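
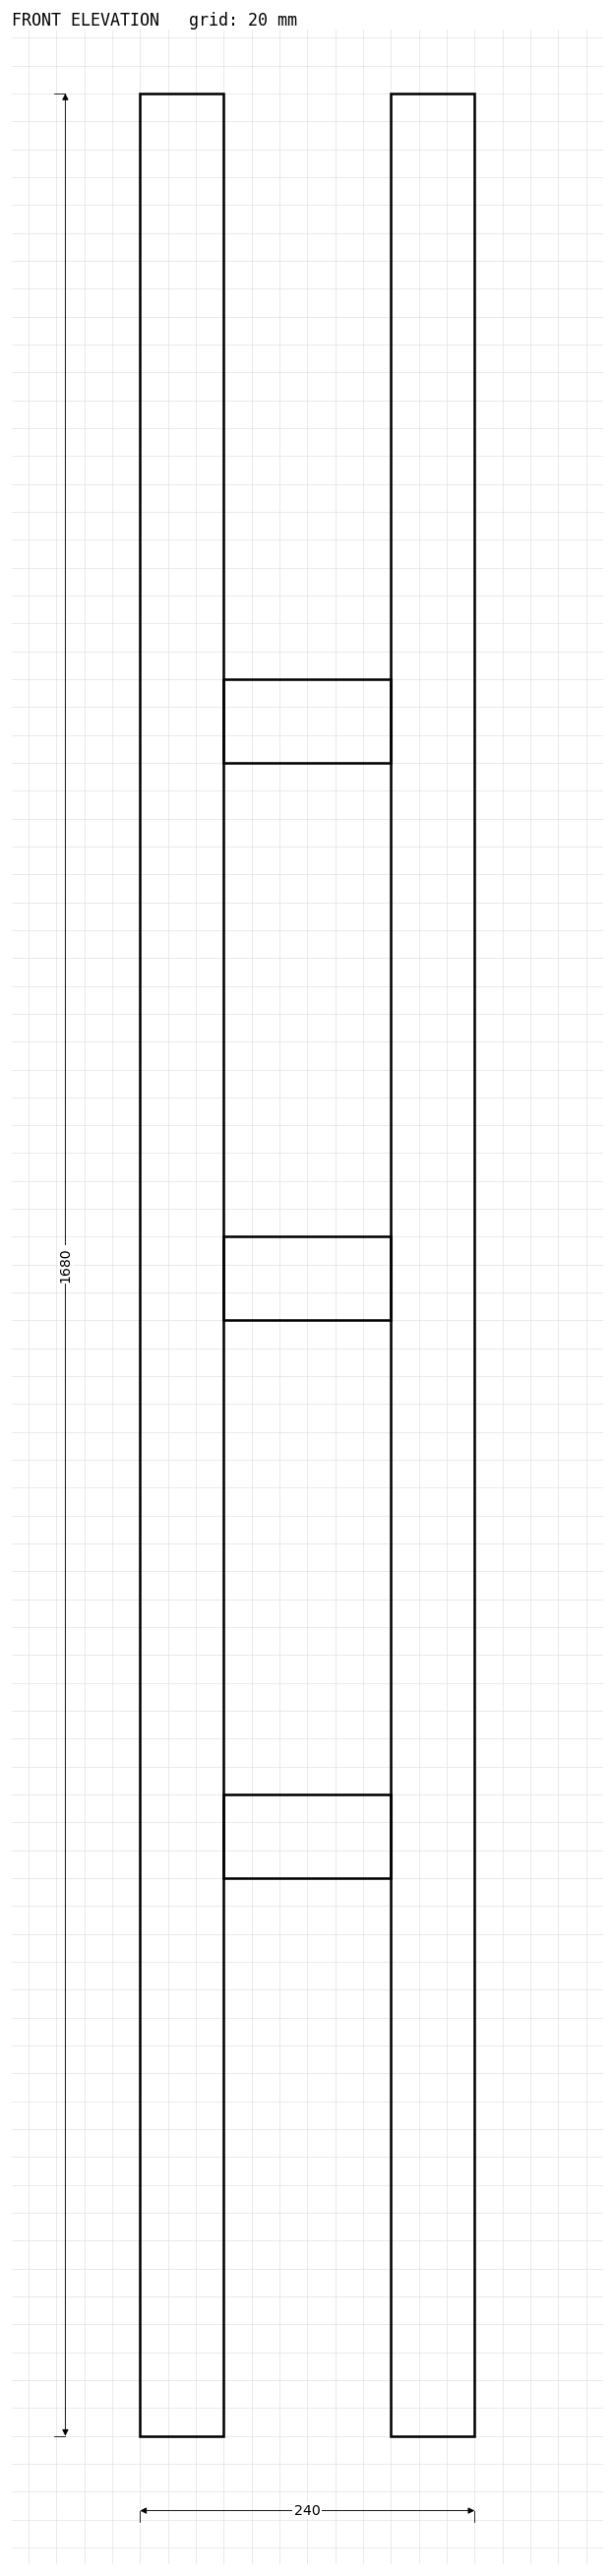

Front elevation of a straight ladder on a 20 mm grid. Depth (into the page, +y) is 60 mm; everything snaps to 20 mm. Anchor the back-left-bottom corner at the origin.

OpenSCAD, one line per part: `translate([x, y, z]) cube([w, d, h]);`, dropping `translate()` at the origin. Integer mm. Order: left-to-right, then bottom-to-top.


cube([60, 60, 1680]);
translate([60, 0, 400]) cube([120, 60, 60]);
translate([60, 0, 800]) cube([120, 60, 60]);
translate([60, 0, 1200]) cube([120, 60, 60]);
translate([180, 0, 0]) cube([60, 60, 1680]);


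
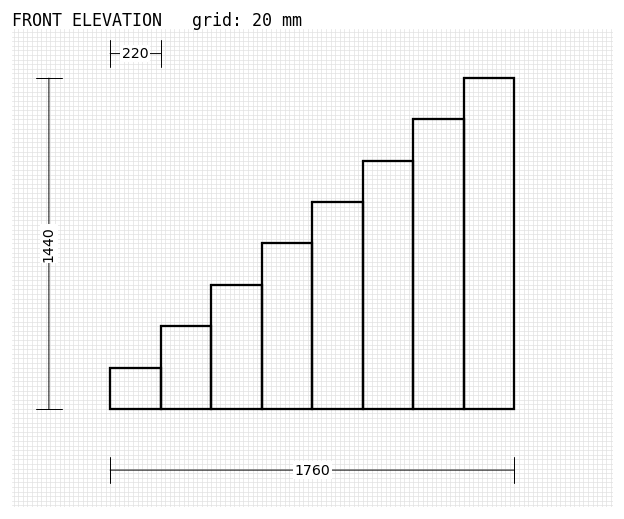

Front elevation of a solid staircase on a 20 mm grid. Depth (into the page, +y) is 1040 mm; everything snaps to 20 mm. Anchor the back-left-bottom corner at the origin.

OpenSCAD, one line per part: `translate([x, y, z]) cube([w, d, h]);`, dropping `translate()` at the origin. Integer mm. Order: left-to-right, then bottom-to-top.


cube([220, 1040, 180]);
translate([220, 0, 0]) cube([220, 1040, 360]);
translate([440, 0, 0]) cube([220, 1040, 540]);
translate([660, 0, 0]) cube([220, 1040, 720]);
translate([880, 0, 0]) cube([220, 1040, 900]);
translate([1100, 0, 0]) cube([220, 1040, 1080]);
translate([1320, 0, 0]) cube([220, 1040, 1260]);
translate([1540, 0, 0]) cube([220, 1040, 1440]);


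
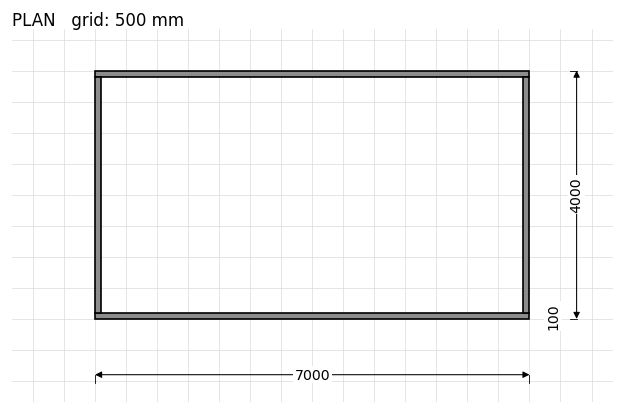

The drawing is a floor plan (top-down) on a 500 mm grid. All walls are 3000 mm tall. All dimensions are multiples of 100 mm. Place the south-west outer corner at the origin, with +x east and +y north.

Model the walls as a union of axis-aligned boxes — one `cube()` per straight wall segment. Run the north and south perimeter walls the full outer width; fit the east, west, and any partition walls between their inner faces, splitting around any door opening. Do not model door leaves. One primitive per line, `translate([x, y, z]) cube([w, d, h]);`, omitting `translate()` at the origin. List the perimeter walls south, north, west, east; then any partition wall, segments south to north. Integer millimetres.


cube([7000, 100, 3000]);
translate([0, 3900, 0]) cube([7000, 100, 3000]);
translate([0, 100, 0]) cube([100, 3800, 3000]);
translate([6900, 100, 0]) cube([100, 3800, 3000]);


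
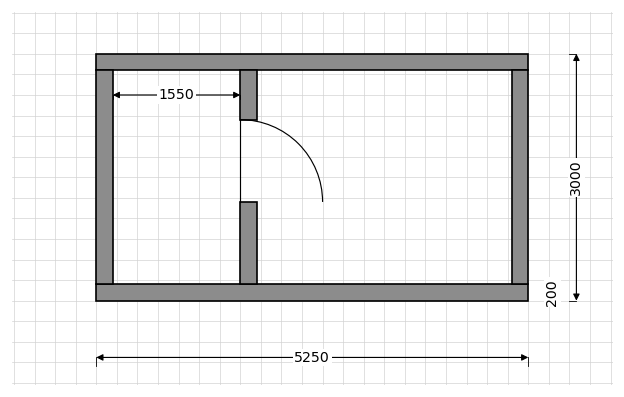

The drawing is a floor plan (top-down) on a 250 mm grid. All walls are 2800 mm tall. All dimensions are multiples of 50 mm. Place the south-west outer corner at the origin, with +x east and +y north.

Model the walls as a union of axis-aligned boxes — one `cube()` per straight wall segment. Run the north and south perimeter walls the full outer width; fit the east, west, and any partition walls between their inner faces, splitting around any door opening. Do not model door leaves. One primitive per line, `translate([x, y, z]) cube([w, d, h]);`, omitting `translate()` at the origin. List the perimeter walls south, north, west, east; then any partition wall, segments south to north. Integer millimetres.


cube([5250, 200, 2800]);
translate([0, 2800, 0]) cube([5250, 200, 2800]);
translate([0, 200, 0]) cube([200, 2600, 2800]);
translate([5050, 200, 0]) cube([200, 2600, 2800]);
translate([1750, 200, 0]) cube([200, 1000, 2800]);
translate([1750, 2200, 0]) cube([200, 600, 2800]);


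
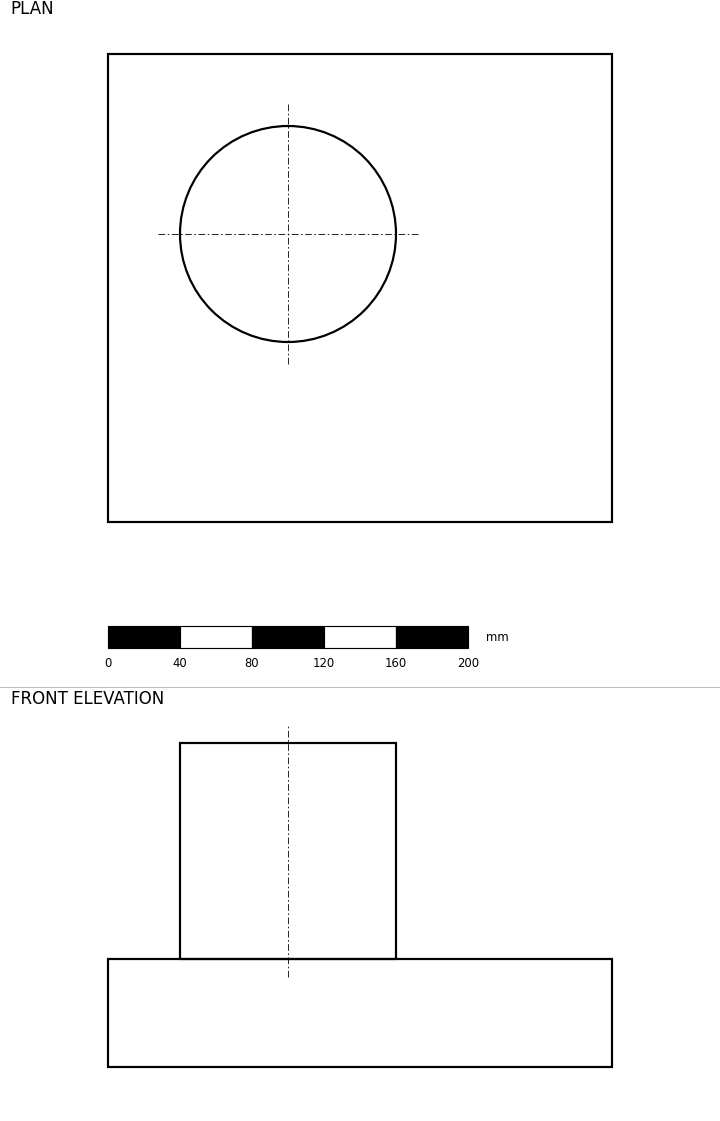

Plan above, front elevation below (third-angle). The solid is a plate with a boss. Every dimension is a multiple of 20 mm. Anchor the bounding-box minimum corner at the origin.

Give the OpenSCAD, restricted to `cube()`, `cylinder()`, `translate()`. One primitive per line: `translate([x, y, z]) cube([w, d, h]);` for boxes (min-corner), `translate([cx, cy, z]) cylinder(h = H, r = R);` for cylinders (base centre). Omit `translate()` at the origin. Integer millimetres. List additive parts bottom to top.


cube([280, 260, 60]);
translate([100, 160, 60]) cylinder(h = 120, r = 60);


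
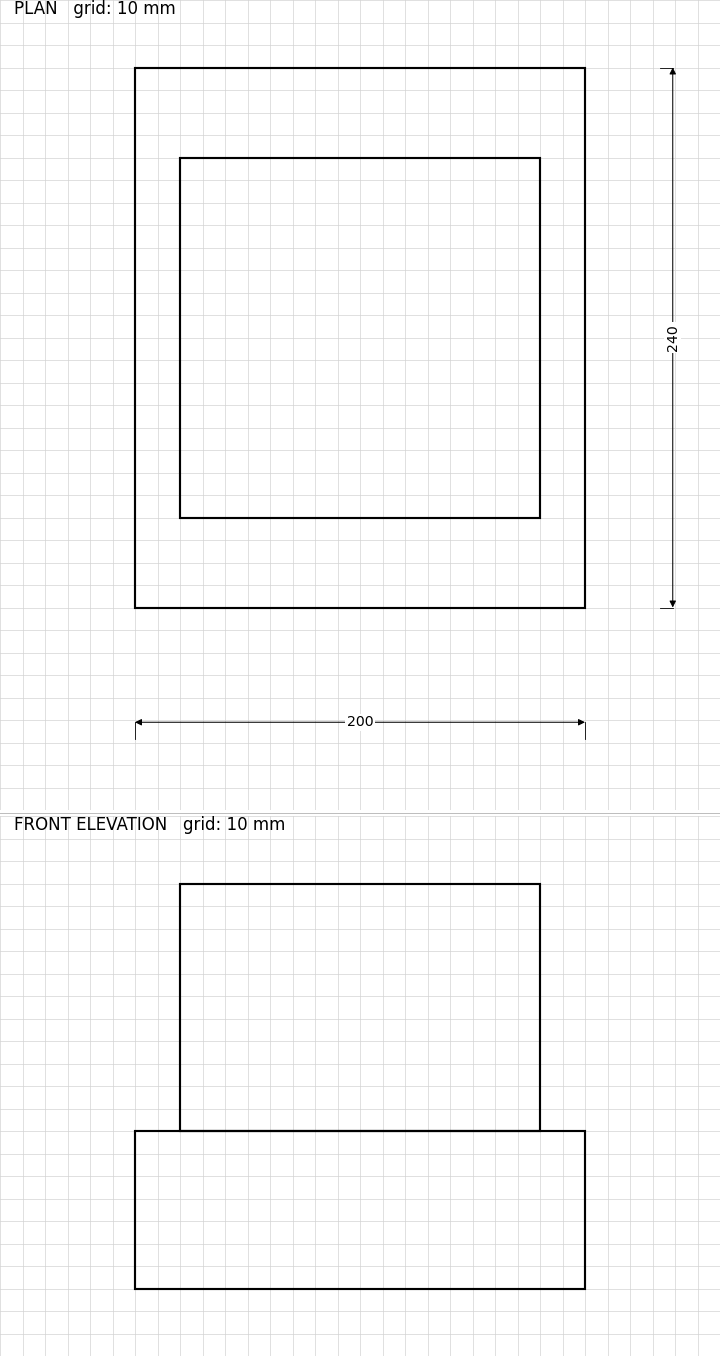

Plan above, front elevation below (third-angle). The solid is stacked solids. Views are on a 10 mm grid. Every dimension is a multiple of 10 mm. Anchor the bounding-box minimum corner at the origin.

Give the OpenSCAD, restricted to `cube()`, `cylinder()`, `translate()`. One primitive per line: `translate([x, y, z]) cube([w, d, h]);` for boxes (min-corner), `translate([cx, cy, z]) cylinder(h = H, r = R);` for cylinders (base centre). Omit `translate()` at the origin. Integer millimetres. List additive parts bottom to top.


cube([200, 240, 70]);
translate([20, 40, 70]) cube([160, 160, 110]);


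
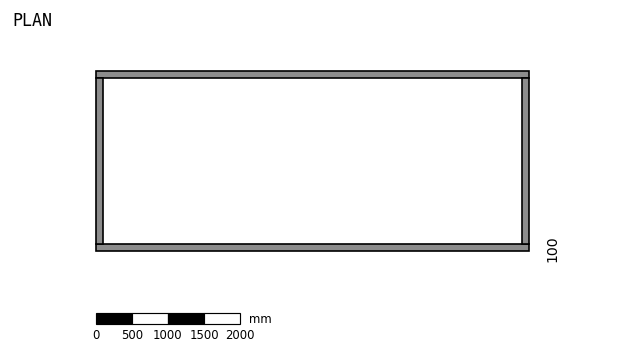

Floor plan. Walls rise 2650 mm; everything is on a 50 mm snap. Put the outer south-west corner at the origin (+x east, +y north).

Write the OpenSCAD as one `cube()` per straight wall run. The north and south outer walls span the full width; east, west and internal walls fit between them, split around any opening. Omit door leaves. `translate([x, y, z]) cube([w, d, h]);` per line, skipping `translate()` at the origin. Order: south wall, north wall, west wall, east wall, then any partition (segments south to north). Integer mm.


cube([6000, 100, 2650]);
translate([0, 2400, 0]) cube([6000, 100, 2650]);
translate([0, 100, 0]) cube([100, 2300, 2650]);
translate([5900, 100, 0]) cube([100, 2300, 2650]);


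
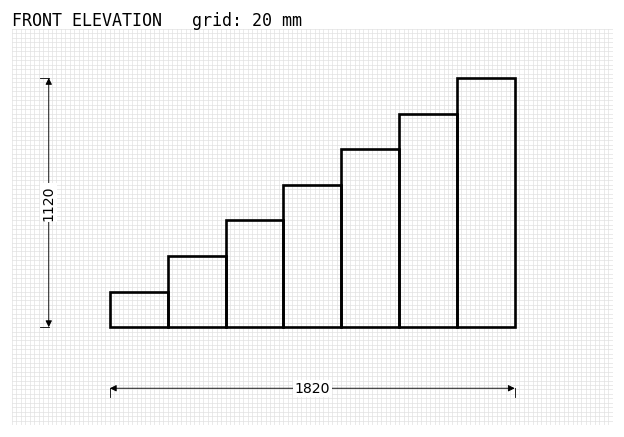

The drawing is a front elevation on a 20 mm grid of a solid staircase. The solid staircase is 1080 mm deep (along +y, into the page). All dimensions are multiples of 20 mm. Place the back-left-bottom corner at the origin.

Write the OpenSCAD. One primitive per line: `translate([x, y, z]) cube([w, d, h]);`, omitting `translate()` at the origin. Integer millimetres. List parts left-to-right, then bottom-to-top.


cube([260, 1080, 160]);
translate([260, 0, 0]) cube([260, 1080, 320]);
translate([520, 0, 0]) cube([260, 1080, 480]);
translate([780, 0, 0]) cube([260, 1080, 640]);
translate([1040, 0, 0]) cube([260, 1080, 800]);
translate([1300, 0, 0]) cube([260, 1080, 960]);
translate([1560, 0, 0]) cube([260, 1080, 1120]);


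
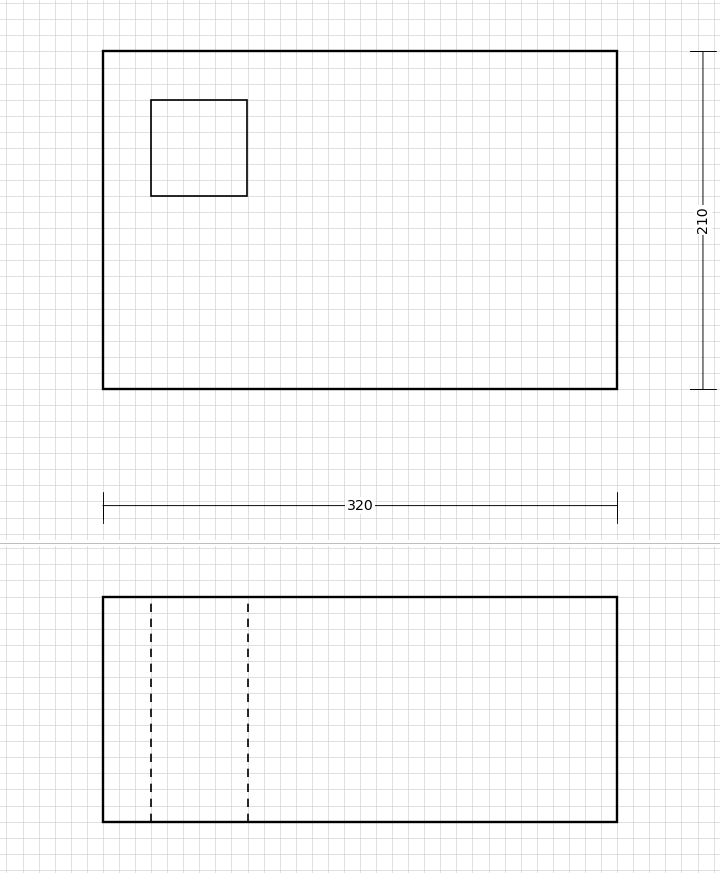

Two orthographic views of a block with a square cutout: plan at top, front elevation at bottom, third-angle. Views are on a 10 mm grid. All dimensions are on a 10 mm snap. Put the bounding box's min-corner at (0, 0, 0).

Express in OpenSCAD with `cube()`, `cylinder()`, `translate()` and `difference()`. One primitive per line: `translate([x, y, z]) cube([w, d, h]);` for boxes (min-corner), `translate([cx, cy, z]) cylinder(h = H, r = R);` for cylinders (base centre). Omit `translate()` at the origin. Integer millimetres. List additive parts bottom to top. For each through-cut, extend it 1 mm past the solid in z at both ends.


difference() {
  cube([320, 210, 140]);
  translate([30, 120, -1]) cube([60, 60, 142]);
}


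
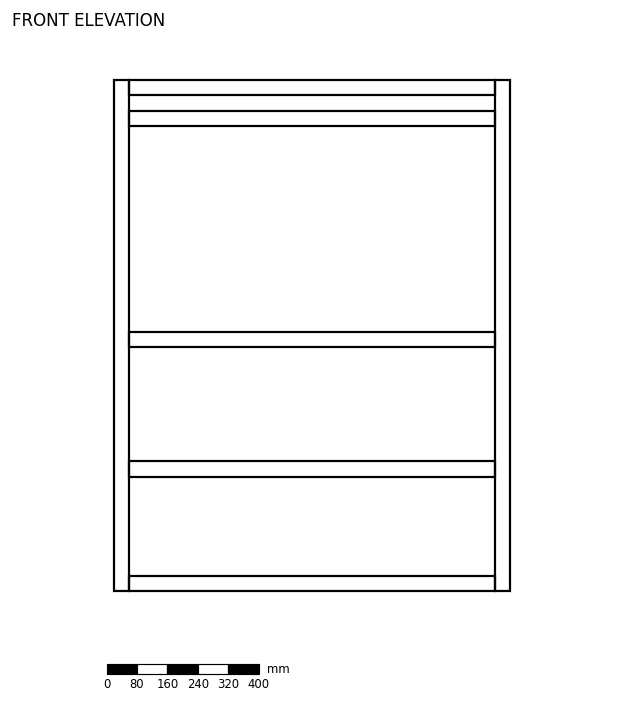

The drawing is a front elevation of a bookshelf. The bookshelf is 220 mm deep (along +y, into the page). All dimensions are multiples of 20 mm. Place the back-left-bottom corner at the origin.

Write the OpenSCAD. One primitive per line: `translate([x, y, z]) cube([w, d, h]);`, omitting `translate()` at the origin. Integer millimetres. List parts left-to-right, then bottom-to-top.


cube([40, 220, 1340]);
translate([40, 0, 0]) cube([960, 220, 40]);
translate([40, 0, 300]) cube([960, 220, 40]);
translate([40, 0, 640]) cube([960, 220, 40]);
translate([40, 0, 1220]) cube([960, 220, 40]);
translate([40, 0, 1300]) cube([960, 220, 40]);
translate([1000, 0, 0]) cube([40, 220, 1340]);


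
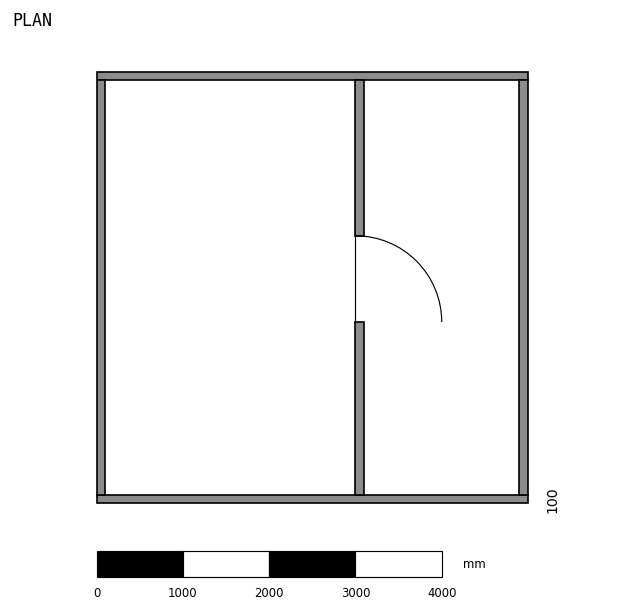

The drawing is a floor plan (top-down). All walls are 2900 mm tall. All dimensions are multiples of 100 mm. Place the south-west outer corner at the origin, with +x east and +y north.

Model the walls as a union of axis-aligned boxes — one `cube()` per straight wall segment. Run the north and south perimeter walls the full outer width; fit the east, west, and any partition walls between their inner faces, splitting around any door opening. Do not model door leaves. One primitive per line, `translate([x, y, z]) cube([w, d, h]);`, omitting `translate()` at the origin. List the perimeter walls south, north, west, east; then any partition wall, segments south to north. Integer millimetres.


cube([5000, 100, 2900]);
translate([0, 4900, 0]) cube([5000, 100, 2900]);
translate([0, 100, 0]) cube([100, 4800, 2900]);
translate([4900, 100, 0]) cube([100, 4800, 2900]);
translate([3000, 100, 0]) cube([100, 2000, 2900]);
translate([3000, 3100, 0]) cube([100, 1800, 2900]);


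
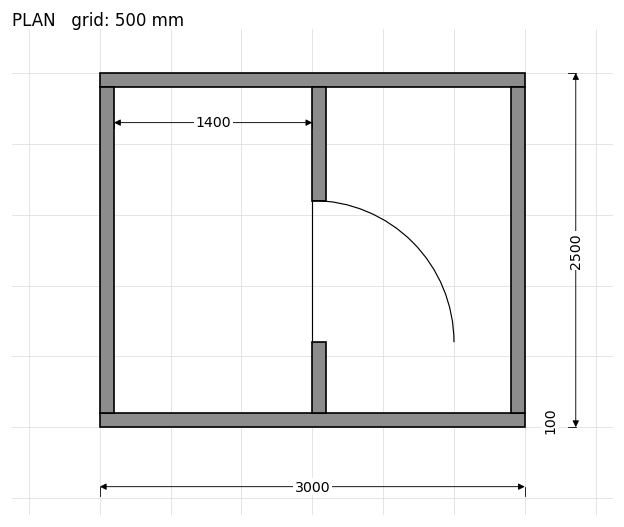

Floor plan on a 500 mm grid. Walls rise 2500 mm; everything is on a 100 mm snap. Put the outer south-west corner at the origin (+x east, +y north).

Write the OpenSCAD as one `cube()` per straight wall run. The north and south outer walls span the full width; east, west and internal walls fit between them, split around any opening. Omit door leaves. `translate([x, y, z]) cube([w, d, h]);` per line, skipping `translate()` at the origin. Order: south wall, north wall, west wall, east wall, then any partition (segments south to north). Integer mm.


cube([3000, 100, 2500]);
translate([0, 2400, 0]) cube([3000, 100, 2500]);
translate([0, 100, 0]) cube([100, 2300, 2500]);
translate([2900, 100, 0]) cube([100, 2300, 2500]);
translate([1500, 100, 0]) cube([100, 500, 2500]);
translate([1500, 1600, 0]) cube([100, 800, 2500]);


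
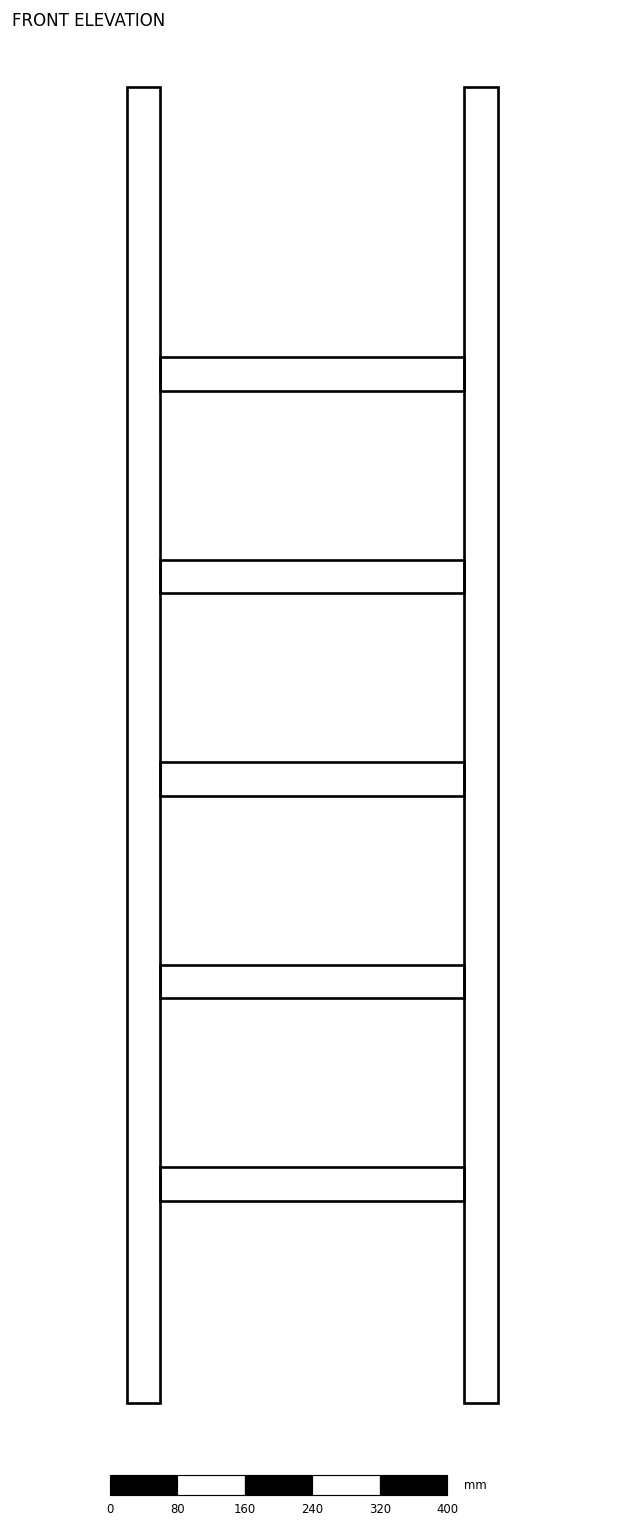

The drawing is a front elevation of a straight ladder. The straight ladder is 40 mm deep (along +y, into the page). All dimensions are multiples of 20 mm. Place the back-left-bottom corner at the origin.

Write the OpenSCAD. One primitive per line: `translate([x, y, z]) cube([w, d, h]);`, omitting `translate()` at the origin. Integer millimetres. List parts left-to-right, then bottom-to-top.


cube([40, 40, 1560]);
translate([40, 0, 240]) cube([360, 40, 40]);
translate([40, 0, 480]) cube([360, 40, 40]);
translate([40, 0, 720]) cube([360, 40, 40]);
translate([40, 0, 960]) cube([360, 40, 40]);
translate([40, 0, 1200]) cube([360, 40, 40]);
translate([400, 0, 0]) cube([40, 40, 1560]);


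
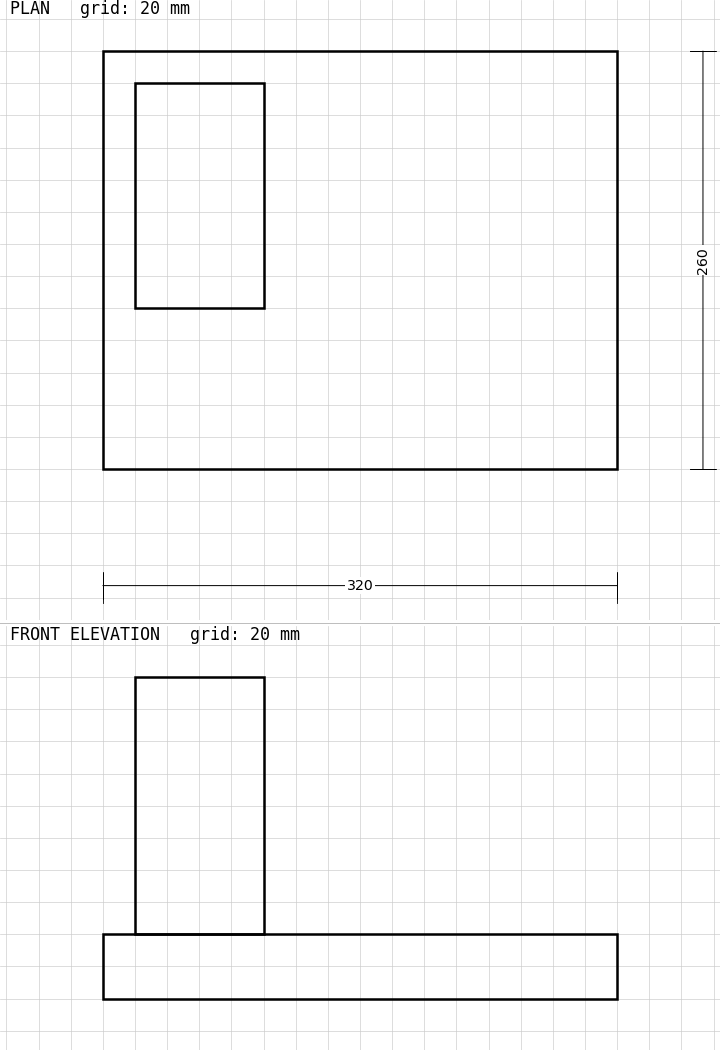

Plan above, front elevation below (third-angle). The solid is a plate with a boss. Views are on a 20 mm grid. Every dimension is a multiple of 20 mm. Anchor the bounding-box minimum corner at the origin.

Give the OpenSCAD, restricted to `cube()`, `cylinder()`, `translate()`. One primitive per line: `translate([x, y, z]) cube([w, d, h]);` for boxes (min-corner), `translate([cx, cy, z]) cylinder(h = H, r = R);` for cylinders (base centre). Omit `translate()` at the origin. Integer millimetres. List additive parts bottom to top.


cube([320, 260, 40]);
translate([20, 100, 40]) cube([80, 140, 160]);


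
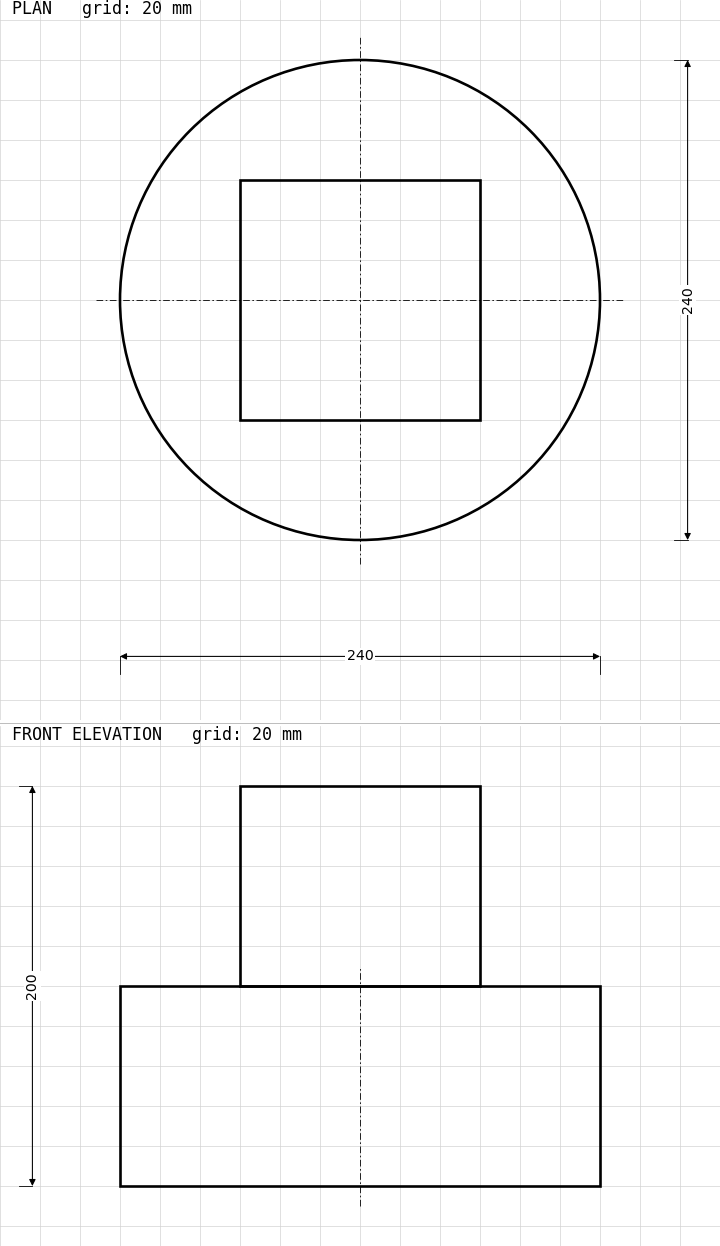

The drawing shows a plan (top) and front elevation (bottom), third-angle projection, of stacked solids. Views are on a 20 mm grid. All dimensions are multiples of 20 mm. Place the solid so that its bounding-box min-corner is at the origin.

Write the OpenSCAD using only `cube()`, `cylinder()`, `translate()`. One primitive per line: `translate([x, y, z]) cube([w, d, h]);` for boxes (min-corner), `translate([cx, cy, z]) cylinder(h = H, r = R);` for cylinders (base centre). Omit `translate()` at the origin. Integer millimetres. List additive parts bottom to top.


translate([120, 120, 0]) cylinder(h = 100, r = 120);
translate([60, 60, 100]) cube([120, 120, 100]);


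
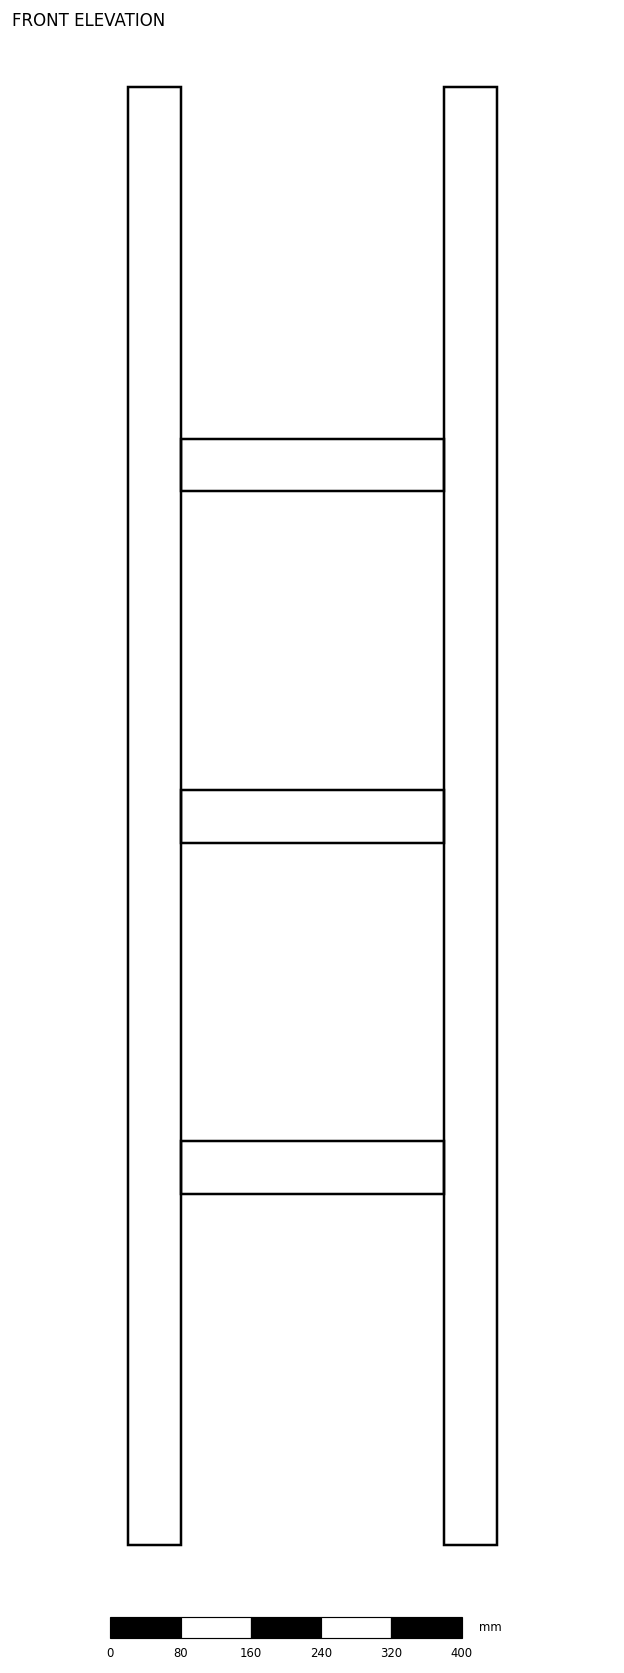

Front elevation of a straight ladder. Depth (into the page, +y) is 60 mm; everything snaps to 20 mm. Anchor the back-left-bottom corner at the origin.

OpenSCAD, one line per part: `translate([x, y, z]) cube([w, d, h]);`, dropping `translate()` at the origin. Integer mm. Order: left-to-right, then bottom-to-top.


cube([60, 60, 1660]);
translate([60, 0, 400]) cube([300, 60, 60]);
translate([60, 0, 800]) cube([300, 60, 60]);
translate([60, 0, 1200]) cube([300, 60, 60]);
translate([360, 0, 0]) cube([60, 60, 1660]);


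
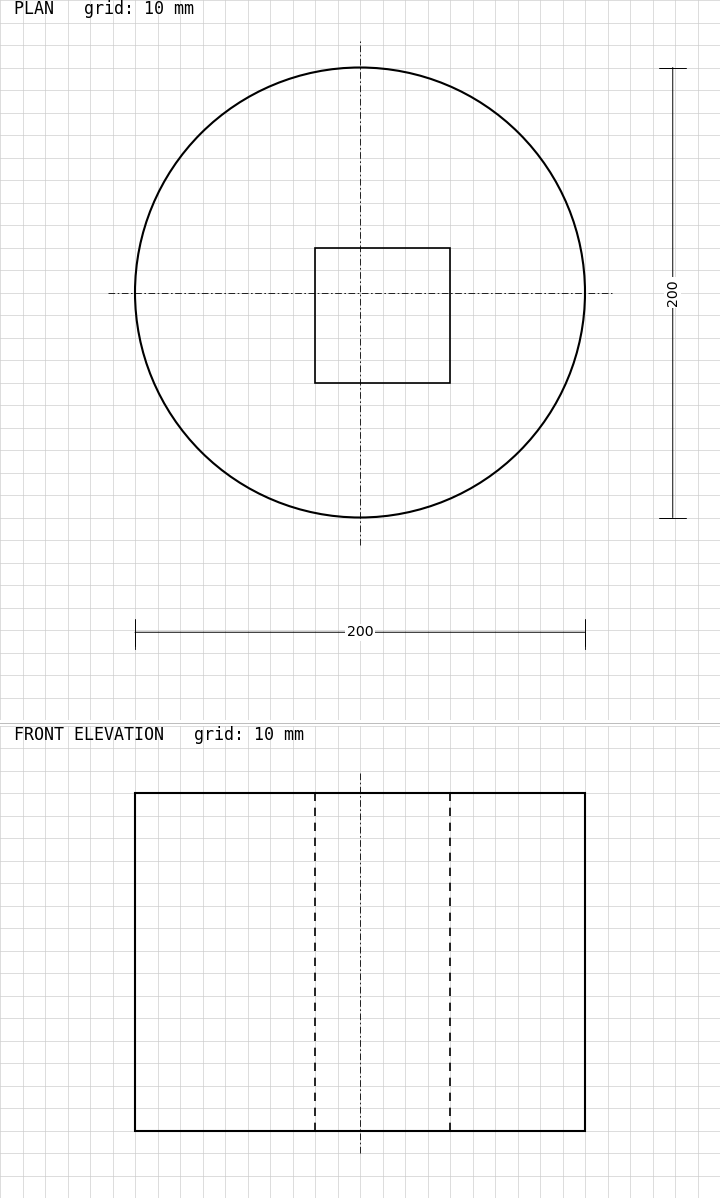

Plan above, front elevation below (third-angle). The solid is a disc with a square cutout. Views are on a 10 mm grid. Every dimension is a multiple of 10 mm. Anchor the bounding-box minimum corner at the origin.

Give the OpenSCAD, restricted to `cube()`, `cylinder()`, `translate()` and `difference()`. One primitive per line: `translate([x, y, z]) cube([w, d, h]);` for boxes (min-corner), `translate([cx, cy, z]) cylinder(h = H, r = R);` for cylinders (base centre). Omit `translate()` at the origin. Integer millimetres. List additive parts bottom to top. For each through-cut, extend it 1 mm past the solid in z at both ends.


difference() {
  translate([100, 100, 0]) cylinder(h = 150, r = 100);
  translate([80, 60, -1]) cube([60, 60, 152]);
}


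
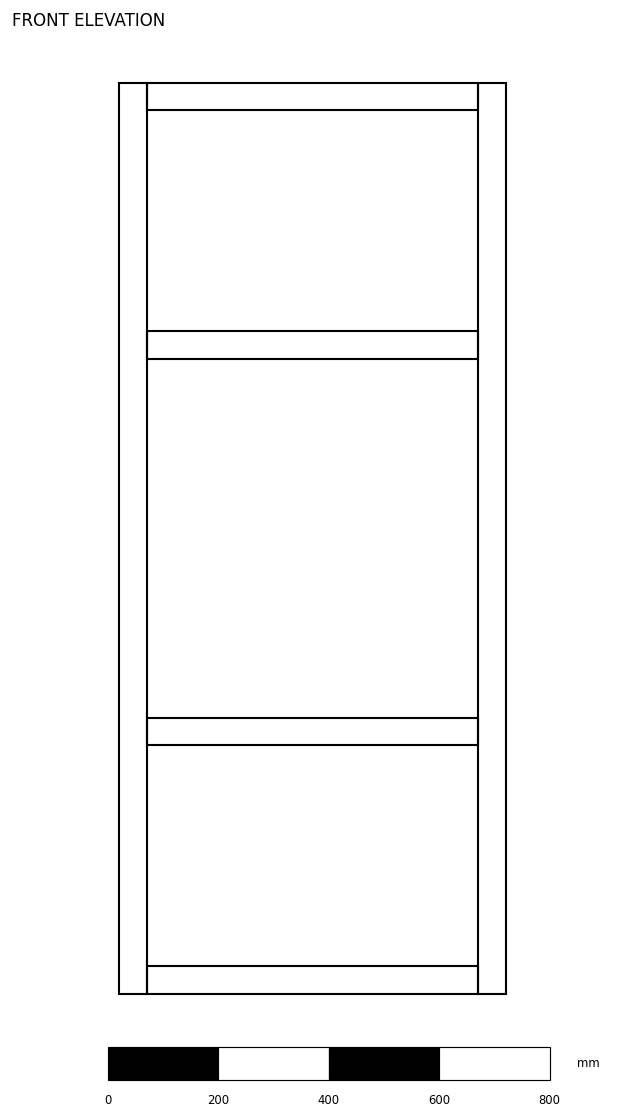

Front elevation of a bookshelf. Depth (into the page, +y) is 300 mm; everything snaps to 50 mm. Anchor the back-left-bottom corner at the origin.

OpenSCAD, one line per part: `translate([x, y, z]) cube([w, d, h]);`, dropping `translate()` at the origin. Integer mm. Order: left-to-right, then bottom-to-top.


cube([50, 300, 1650]);
translate([50, 0, 0]) cube([600, 300, 50]);
translate([50, 0, 450]) cube([600, 300, 50]);
translate([50, 0, 1150]) cube([600, 300, 50]);
translate([50, 0, 1600]) cube([600, 300, 50]);
translate([650, 0, 0]) cube([50, 300, 1650]);


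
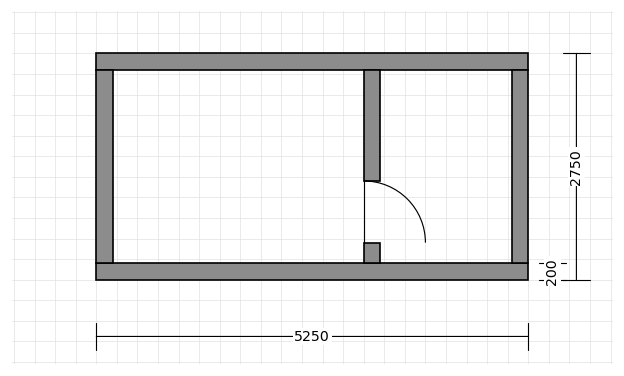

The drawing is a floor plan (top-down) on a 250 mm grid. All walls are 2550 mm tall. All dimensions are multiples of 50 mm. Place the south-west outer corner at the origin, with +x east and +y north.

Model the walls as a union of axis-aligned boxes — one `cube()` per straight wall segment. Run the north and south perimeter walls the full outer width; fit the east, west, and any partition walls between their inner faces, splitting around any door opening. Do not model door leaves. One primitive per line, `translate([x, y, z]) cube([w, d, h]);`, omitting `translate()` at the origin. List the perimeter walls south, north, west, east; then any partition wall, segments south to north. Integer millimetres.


cube([5250, 200, 2550]);
translate([0, 2550, 0]) cube([5250, 200, 2550]);
translate([0, 200, 0]) cube([200, 2350, 2550]);
translate([5050, 200, 0]) cube([200, 2350, 2550]);
translate([3250, 200, 0]) cube([200, 250, 2550]);
translate([3250, 1200, 0]) cube([200, 1350, 2550]);


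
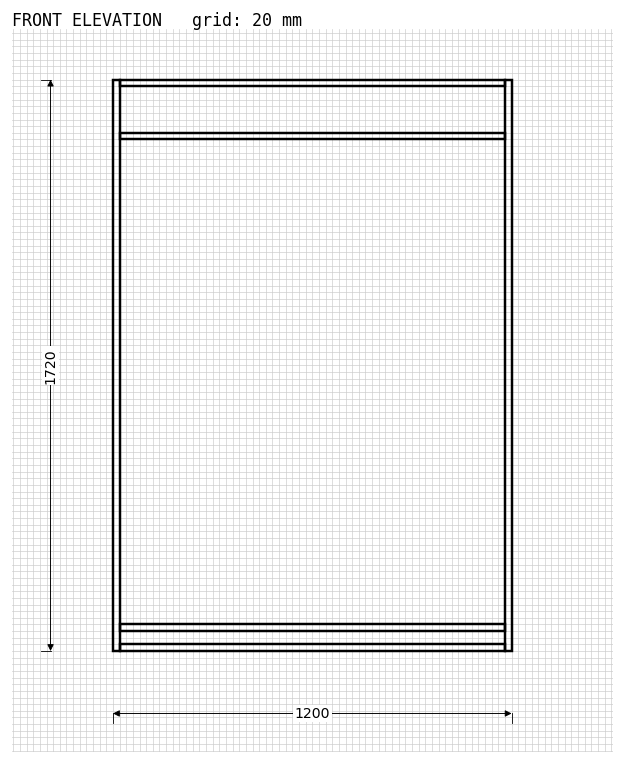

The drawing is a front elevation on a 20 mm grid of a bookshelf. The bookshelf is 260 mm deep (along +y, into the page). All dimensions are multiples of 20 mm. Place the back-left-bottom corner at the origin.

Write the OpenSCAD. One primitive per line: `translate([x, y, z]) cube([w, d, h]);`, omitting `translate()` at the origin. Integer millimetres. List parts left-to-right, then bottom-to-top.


cube([20, 260, 1720]);
translate([20, 0, 0]) cube([1160, 260, 20]);
translate([20, 0, 60]) cube([1160, 260, 20]);
translate([20, 0, 1540]) cube([1160, 260, 20]);
translate([20, 0, 1700]) cube([1160, 260, 20]);
translate([1180, 0, 0]) cube([20, 260, 1720]);


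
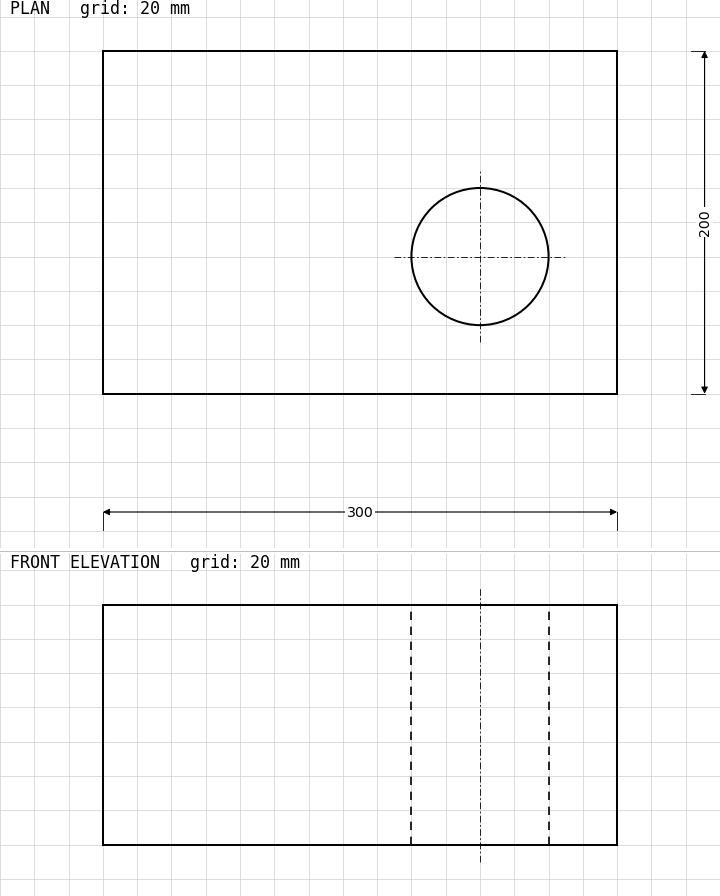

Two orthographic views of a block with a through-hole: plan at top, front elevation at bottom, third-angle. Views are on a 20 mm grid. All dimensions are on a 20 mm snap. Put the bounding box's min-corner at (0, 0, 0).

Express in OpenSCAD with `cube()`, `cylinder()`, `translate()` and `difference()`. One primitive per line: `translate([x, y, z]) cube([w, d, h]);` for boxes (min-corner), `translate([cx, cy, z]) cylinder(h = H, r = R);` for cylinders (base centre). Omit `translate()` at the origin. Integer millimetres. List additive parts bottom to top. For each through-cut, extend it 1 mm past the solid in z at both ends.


difference() {
  cube([300, 200, 140]);
  translate([220, 80, -1]) cylinder(h = 142, r = 40);
}


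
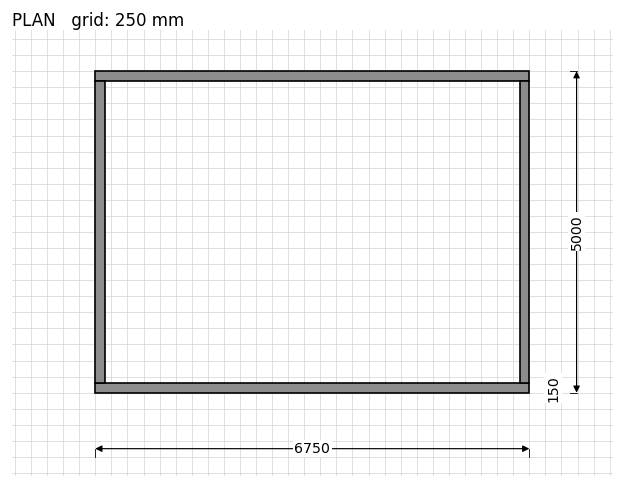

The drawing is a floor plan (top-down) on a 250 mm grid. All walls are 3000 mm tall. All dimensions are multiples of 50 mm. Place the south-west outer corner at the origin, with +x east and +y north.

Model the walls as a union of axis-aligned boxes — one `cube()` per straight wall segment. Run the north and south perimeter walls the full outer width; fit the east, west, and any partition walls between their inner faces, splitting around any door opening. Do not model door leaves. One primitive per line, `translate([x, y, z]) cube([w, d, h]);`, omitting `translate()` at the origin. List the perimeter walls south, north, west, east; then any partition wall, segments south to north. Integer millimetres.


cube([6750, 150, 3000]);
translate([0, 4850, 0]) cube([6750, 150, 3000]);
translate([0, 150, 0]) cube([150, 4700, 3000]);
translate([6600, 150, 0]) cube([150, 4700, 3000]);


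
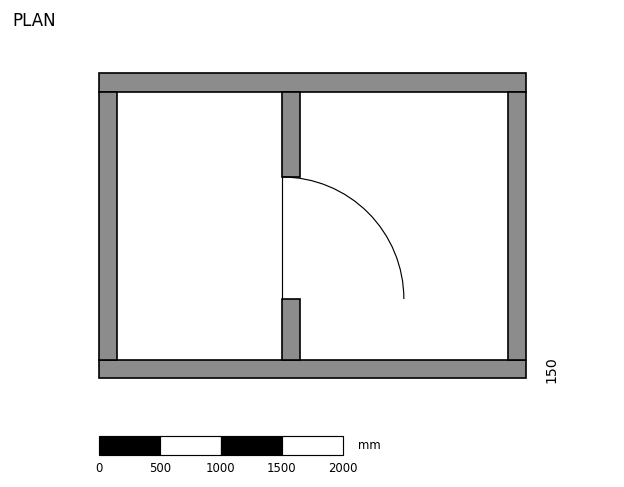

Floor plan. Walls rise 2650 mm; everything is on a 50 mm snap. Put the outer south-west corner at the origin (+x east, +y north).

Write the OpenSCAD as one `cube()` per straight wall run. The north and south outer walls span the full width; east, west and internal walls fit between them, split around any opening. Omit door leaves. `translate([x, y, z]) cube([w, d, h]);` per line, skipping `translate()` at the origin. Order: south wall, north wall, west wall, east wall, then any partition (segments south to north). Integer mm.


cube([3500, 150, 2650]);
translate([0, 2350, 0]) cube([3500, 150, 2650]);
translate([0, 150, 0]) cube([150, 2200, 2650]);
translate([3350, 150, 0]) cube([150, 2200, 2650]);
translate([1500, 150, 0]) cube([150, 500, 2650]);
translate([1500, 1650, 0]) cube([150, 700, 2650]);


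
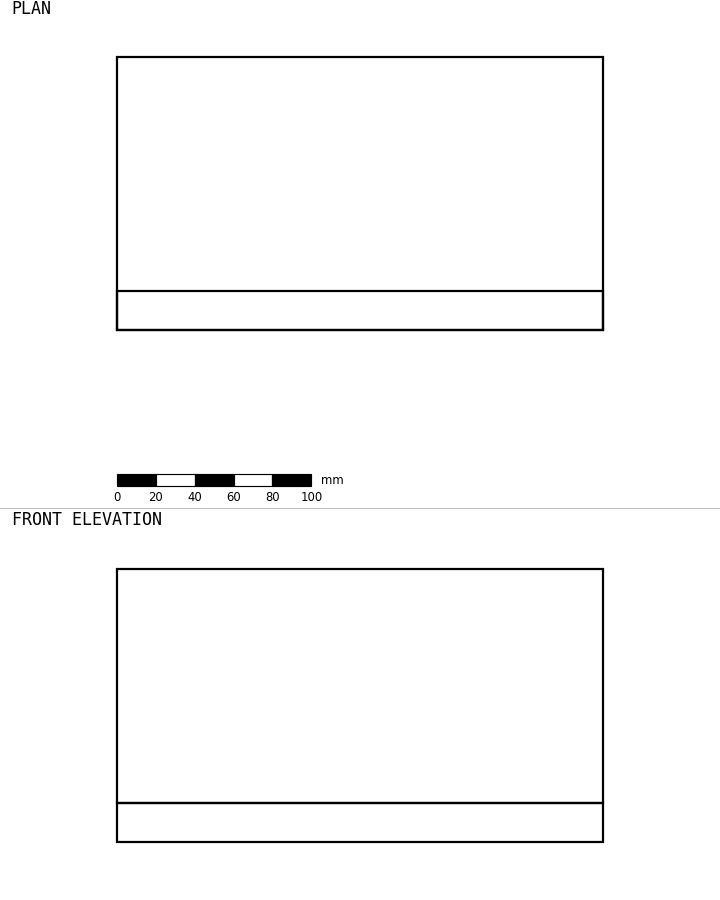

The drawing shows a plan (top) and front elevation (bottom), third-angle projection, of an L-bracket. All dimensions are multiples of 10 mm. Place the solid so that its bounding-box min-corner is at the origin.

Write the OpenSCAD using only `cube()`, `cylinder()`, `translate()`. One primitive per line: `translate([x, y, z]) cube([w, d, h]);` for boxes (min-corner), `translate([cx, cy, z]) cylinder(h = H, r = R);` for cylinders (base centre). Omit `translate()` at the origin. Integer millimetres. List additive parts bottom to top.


cube([250, 140, 20]);
translate([0, 0, 20]) cube([250, 20, 120]);


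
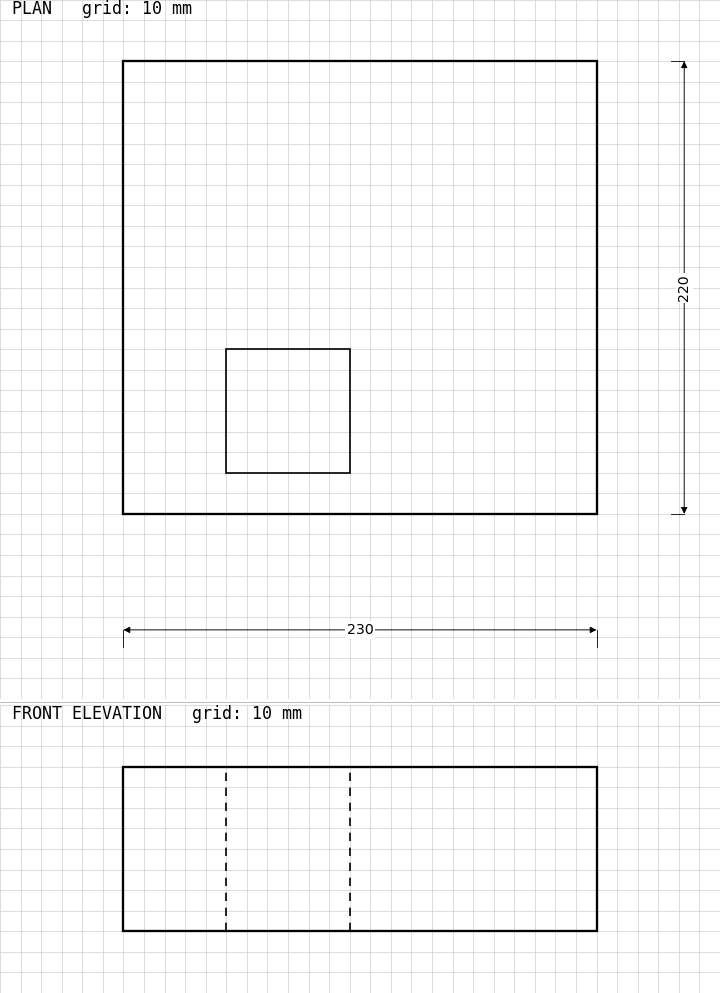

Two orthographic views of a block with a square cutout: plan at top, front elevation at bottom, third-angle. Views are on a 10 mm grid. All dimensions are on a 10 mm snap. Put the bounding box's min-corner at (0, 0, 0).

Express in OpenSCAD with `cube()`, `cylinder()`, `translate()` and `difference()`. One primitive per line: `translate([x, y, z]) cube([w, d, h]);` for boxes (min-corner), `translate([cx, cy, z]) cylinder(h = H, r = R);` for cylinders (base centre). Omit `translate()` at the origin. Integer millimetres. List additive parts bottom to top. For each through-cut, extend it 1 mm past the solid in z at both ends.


difference() {
  cube([230, 220, 80]);
  translate([50, 20, -1]) cube([60, 60, 82]);
}


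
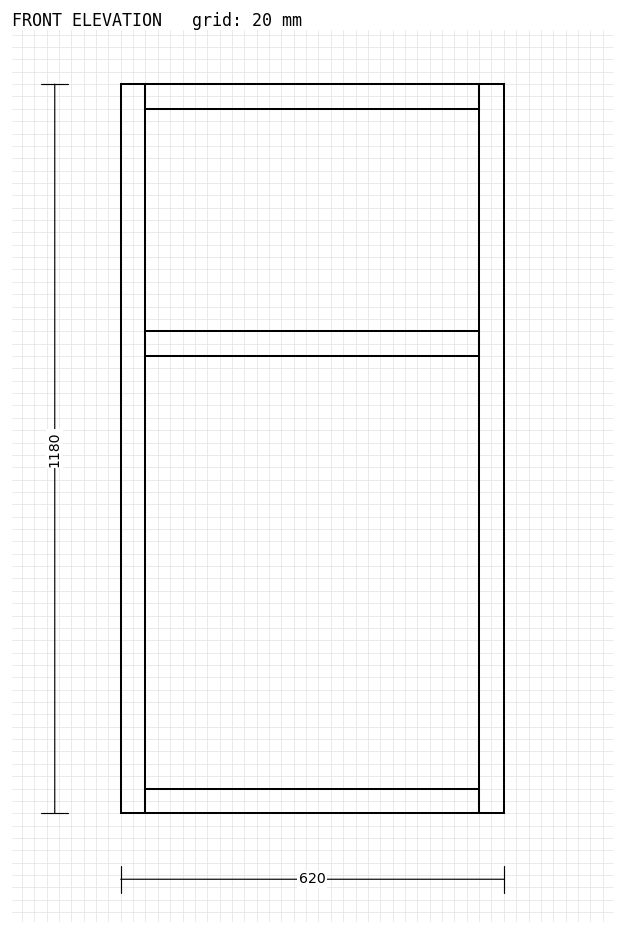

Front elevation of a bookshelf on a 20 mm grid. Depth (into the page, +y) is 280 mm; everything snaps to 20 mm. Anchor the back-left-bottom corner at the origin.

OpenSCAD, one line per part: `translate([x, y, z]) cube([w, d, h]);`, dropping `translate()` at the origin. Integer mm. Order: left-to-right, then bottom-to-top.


cube([40, 280, 1180]);
translate([40, 0, 0]) cube([540, 280, 40]);
translate([40, 0, 740]) cube([540, 280, 40]);
translate([40, 0, 1140]) cube([540, 280, 40]);
translate([580, 0, 0]) cube([40, 280, 1180]);


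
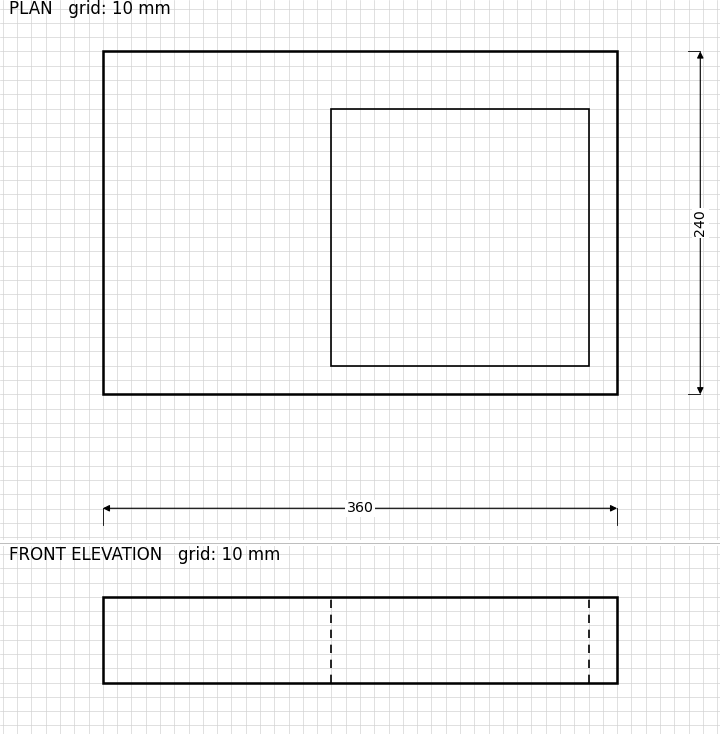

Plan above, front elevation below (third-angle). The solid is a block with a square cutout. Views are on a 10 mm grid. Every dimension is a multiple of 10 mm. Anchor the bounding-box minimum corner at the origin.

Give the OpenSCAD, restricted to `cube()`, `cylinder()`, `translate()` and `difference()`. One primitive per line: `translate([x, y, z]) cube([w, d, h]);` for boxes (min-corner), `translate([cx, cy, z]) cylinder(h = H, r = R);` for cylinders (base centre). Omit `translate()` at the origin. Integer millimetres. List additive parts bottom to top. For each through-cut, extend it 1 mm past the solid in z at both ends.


difference() {
  cube([360, 240, 60]);
  translate([160, 20, -1]) cube([180, 180, 62]);
}


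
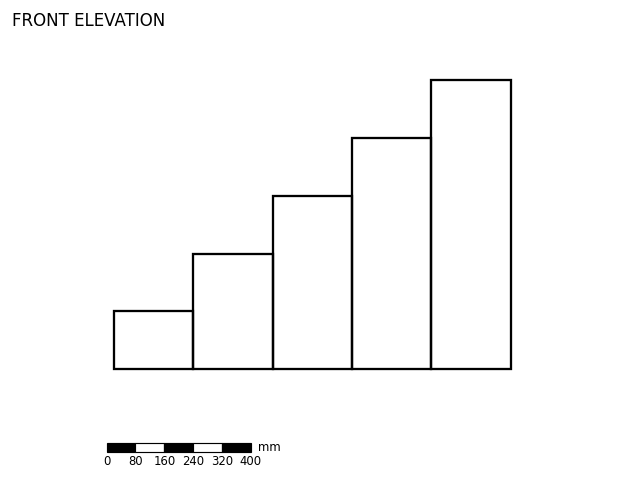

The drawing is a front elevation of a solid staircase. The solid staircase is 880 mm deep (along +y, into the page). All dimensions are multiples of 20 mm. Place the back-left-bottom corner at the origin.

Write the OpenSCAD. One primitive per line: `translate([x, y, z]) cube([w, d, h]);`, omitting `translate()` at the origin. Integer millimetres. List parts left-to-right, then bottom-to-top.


cube([220, 880, 160]);
translate([220, 0, 0]) cube([220, 880, 320]);
translate([440, 0, 0]) cube([220, 880, 480]);
translate([660, 0, 0]) cube([220, 880, 640]);
translate([880, 0, 0]) cube([220, 880, 800]);


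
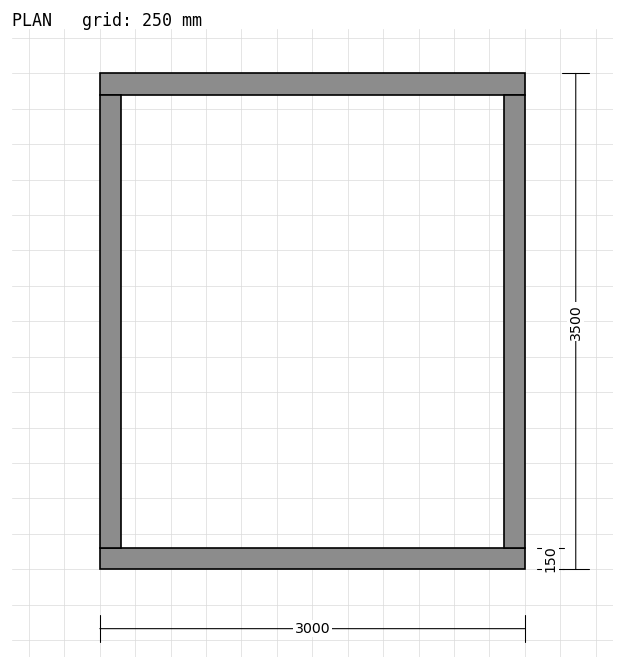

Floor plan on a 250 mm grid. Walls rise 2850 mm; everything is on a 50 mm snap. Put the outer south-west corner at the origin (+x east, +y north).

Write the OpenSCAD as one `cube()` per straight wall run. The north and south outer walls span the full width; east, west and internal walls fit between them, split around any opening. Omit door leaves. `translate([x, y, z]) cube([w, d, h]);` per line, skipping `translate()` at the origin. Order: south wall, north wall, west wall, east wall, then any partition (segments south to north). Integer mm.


cube([3000, 150, 2850]);
translate([0, 3350, 0]) cube([3000, 150, 2850]);
translate([0, 150, 0]) cube([150, 3200, 2850]);
translate([2850, 150, 0]) cube([150, 3200, 2850]);


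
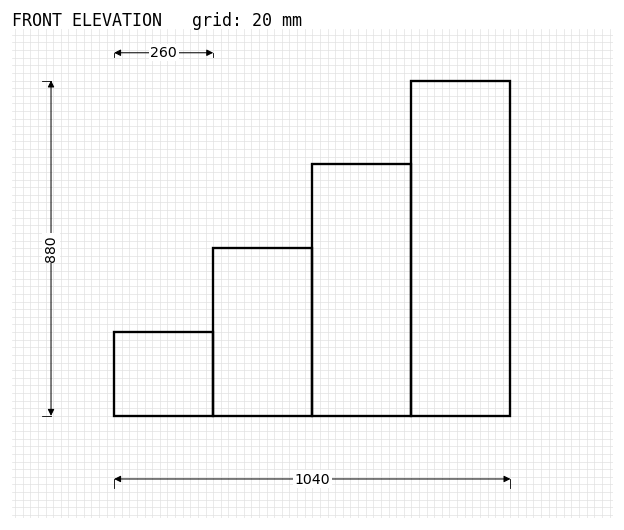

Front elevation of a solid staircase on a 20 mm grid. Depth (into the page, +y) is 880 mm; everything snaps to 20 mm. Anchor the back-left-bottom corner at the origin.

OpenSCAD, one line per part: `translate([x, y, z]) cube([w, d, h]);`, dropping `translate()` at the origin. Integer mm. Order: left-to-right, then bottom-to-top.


cube([260, 880, 220]);
translate([260, 0, 0]) cube([260, 880, 440]);
translate([520, 0, 0]) cube([260, 880, 660]);
translate([780, 0, 0]) cube([260, 880, 880]);


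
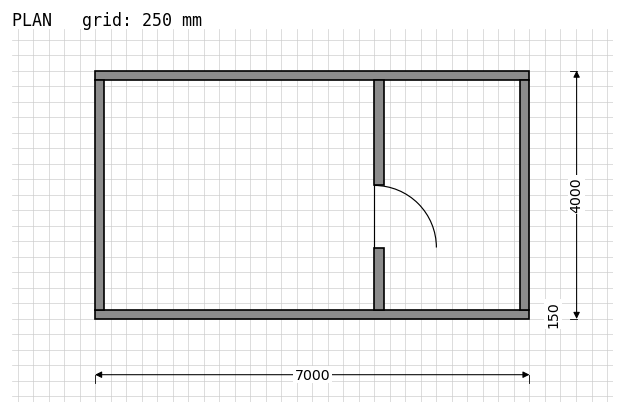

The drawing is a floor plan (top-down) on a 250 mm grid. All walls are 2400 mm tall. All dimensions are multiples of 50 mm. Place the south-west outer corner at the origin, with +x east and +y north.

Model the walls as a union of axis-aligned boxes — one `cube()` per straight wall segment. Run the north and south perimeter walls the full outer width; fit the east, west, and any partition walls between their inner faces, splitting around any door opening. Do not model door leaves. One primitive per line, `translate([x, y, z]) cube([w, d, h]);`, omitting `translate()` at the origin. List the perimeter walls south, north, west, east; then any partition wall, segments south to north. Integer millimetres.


cube([7000, 150, 2400]);
translate([0, 3850, 0]) cube([7000, 150, 2400]);
translate([0, 150, 0]) cube([150, 3700, 2400]);
translate([6850, 150, 0]) cube([150, 3700, 2400]);
translate([4500, 150, 0]) cube([150, 1000, 2400]);
translate([4500, 2150, 0]) cube([150, 1700, 2400]);


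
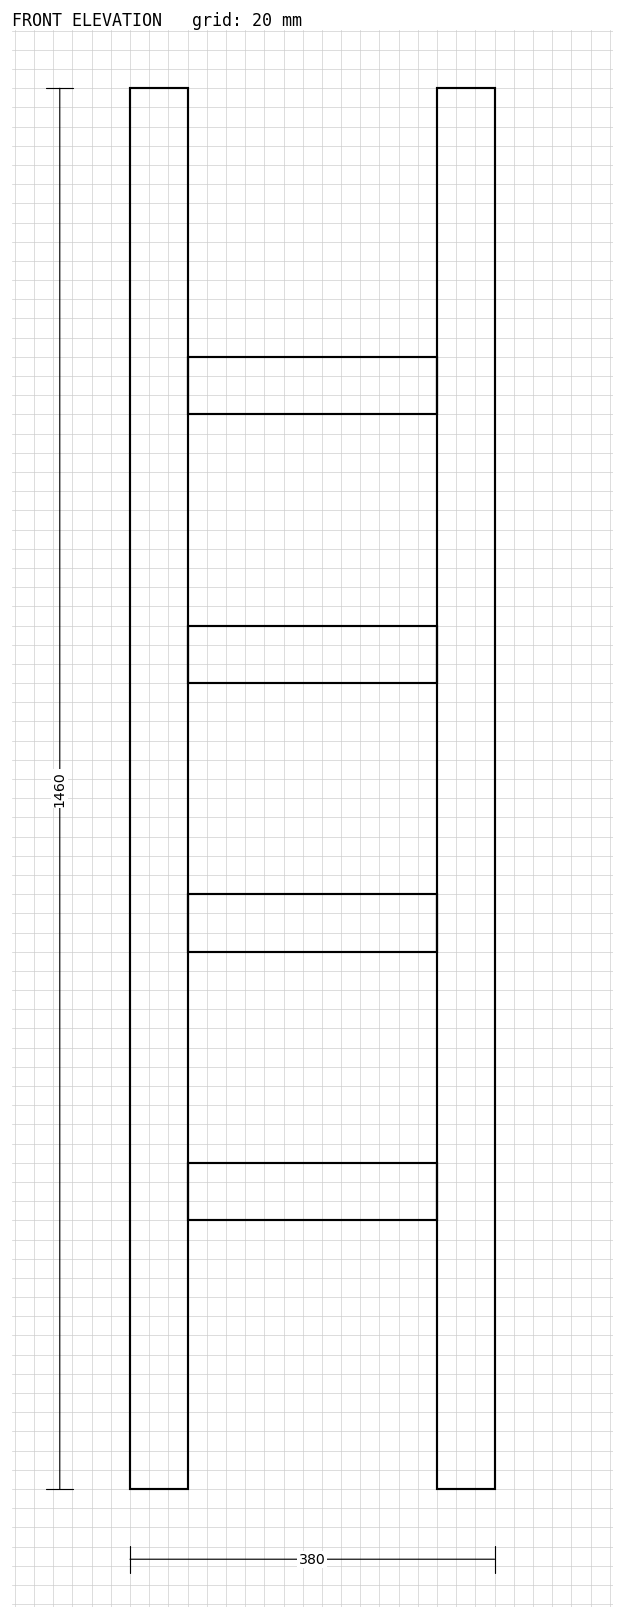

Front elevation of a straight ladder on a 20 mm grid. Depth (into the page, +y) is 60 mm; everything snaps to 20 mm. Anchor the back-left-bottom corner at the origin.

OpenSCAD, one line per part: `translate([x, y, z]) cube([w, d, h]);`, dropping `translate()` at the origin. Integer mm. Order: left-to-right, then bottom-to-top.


cube([60, 60, 1460]);
translate([60, 0, 280]) cube([260, 60, 60]);
translate([60, 0, 560]) cube([260, 60, 60]);
translate([60, 0, 840]) cube([260, 60, 60]);
translate([60, 0, 1120]) cube([260, 60, 60]);
translate([320, 0, 0]) cube([60, 60, 1460]);


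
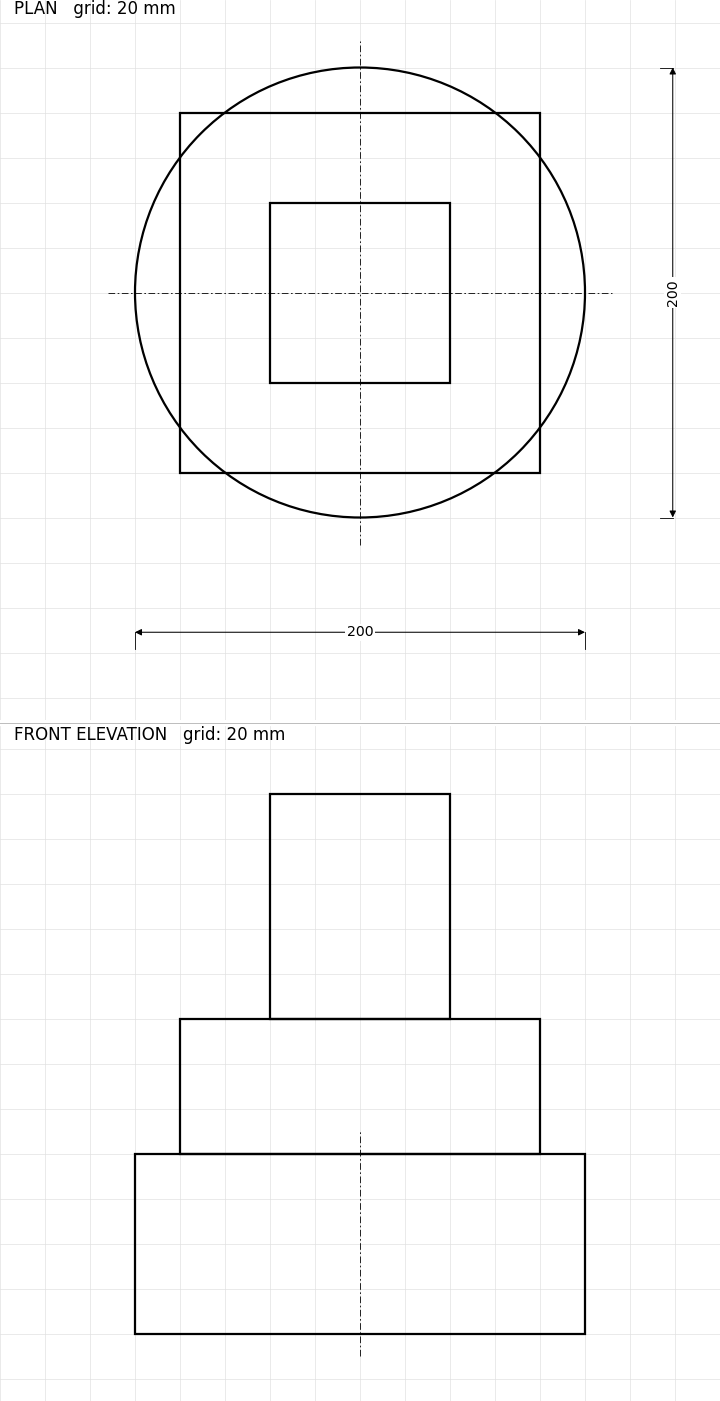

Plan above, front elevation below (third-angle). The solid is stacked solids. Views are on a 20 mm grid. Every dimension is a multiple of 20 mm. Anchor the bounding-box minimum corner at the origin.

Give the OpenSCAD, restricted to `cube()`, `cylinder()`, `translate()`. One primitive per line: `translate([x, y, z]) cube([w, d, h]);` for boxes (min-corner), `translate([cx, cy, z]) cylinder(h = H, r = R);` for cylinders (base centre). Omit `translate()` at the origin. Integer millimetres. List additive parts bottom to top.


translate([100, 100, 0]) cylinder(h = 80, r = 100);
translate([20, 20, 80]) cube([160, 160, 60]);
translate([60, 60, 140]) cube([80, 80, 100]);


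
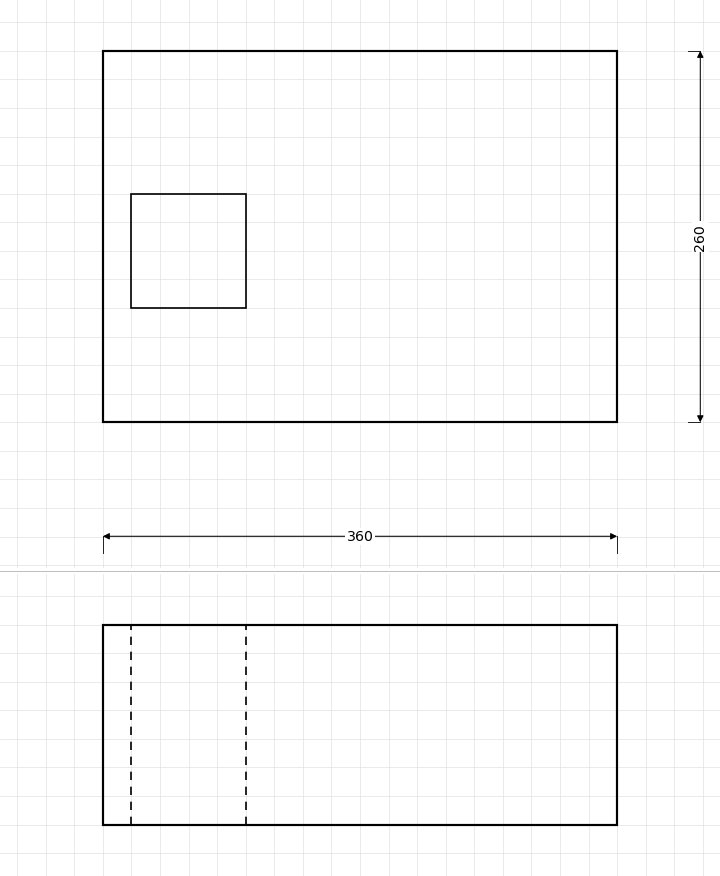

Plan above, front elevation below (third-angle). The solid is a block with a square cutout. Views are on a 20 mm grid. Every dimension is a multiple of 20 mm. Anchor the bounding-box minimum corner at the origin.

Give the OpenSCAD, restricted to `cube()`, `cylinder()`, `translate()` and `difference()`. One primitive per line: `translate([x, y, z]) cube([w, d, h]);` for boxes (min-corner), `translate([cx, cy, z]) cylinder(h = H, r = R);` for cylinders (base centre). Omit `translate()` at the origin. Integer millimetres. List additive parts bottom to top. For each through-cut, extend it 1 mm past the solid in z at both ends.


difference() {
  cube([360, 260, 140]);
  translate([20, 80, -1]) cube([80, 80, 142]);
}


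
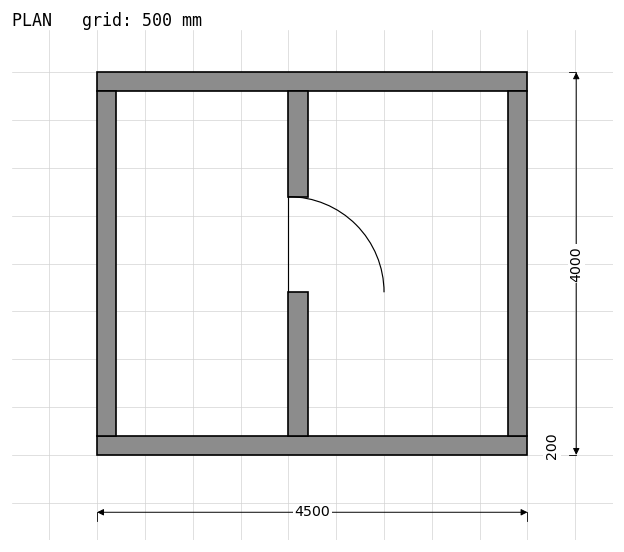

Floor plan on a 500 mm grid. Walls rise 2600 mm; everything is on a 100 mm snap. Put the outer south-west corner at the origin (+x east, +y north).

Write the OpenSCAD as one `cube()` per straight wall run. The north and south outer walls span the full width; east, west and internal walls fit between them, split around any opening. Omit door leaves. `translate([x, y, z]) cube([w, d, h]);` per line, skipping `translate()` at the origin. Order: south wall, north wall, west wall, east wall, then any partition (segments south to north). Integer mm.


cube([4500, 200, 2600]);
translate([0, 3800, 0]) cube([4500, 200, 2600]);
translate([0, 200, 0]) cube([200, 3600, 2600]);
translate([4300, 200, 0]) cube([200, 3600, 2600]);
translate([2000, 200, 0]) cube([200, 1500, 2600]);
translate([2000, 2700, 0]) cube([200, 1100, 2600]);


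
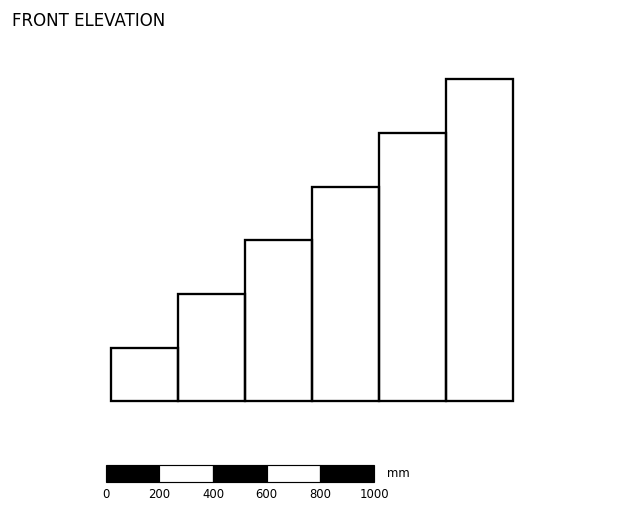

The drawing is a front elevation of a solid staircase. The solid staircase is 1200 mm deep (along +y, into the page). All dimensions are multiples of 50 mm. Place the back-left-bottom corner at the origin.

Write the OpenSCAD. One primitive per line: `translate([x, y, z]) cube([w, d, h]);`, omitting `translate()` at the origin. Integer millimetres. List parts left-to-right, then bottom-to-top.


cube([250, 1200, 200]);
translate([250, 0, 0]) cube([250, 1200, 400]);
translate([500, 0, 0]) cube([250, 1200, 600]);
translate([750, 0, 0]) cube([250, 1200, 800]);
translate([1000, 0, 0]) cube([250, 1200, 1000]);
translate([1250, 0, 0]) cube([250, 1200, 1200]);


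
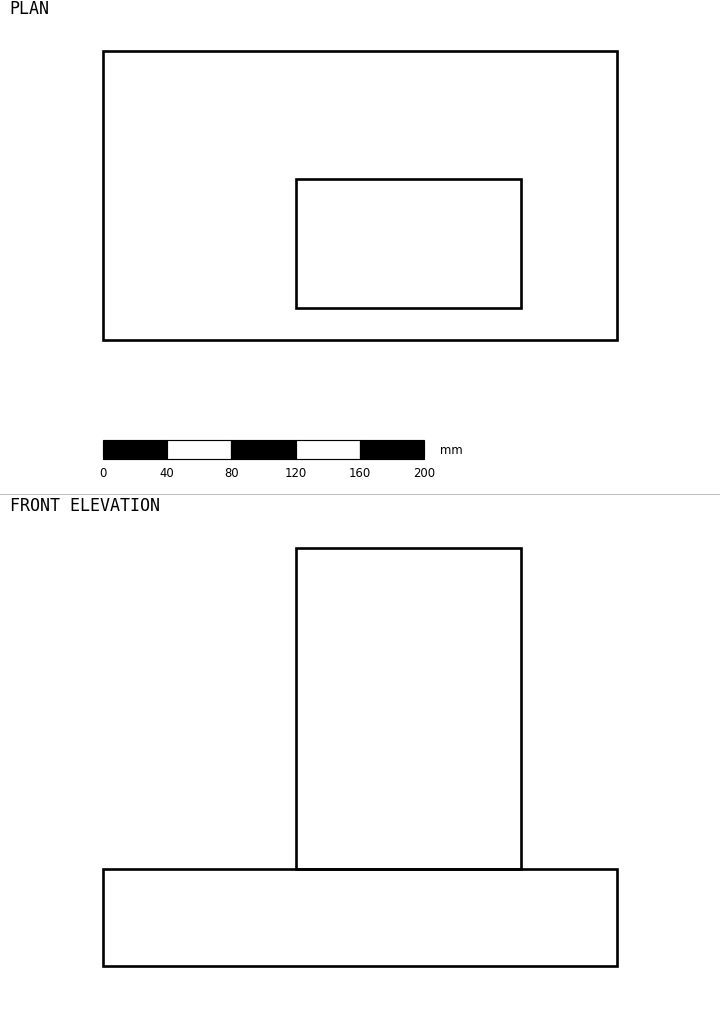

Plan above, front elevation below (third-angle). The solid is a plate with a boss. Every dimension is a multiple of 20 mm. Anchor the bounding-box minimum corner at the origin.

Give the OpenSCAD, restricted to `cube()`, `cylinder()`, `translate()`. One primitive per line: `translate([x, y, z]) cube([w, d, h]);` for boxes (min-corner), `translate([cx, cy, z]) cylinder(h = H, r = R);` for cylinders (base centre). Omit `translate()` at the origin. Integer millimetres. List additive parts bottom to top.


cube([320, 180, 60]);
translate([120, 20, 60]) cube([140, 80, 200]);
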